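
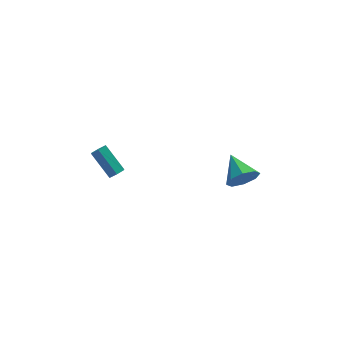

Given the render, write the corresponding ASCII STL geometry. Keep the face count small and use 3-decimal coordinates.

solid 
facet normal 0.456 -0.595 -0.662
outer loop
vertex -2.795 -2.831 -0.582
vertex -3.219 -2.73 -0.965
vertex -2.751 -2.387 -0.951
endloop
endfacet
facet normal 0.887 0.240 0.395
outer loop
vertex -2.795 -2.831 -0.582
vertex -2.751 -2.387 -0.951
vertex -3.698 -1.652 0.728
endloop
endfacet
facet normal 0.887 0.241 0.395
outer loop
vertex -3.698 -1.652 0.728
vertex -2.751 -2.387 -0.951
vertex -3.654 -1.208 0.358
endloop
endfacet
facet normal -0.455 0.596 0.661
outer loop
vertex -3.698 -1.652 0.728
vertex -3.654 -1.208 0.358
vertex -4.121 -1.55 0.345
endloop
endfacet
facet normal 0.456 -0.596 -0.661
outer loop
vertex -2.751 -2.387 -0.951
vertex -3.219 -2.73 -0.965
vertex -3.174 -2.285 -1.335
endloop
endfacet
facet normal 0.510 0.784 -0.354
outer loop
vertex -2.751 -2.387 -0.951
vertex -3.174 -2.285 -1.335
vertex -3.654 -1.208 0.358
endloop
endfacet
facet normal 0.510 0.784 -0.354
outer loop
vertex -3.654 -1.208 0.358
vertex -3.174 -2.285 -1.335
vertex -4.077 -1.106 -0.025
endloop
endfacet
facet normal -0.455 0.596 0.661
outer loop
vertex -3.654 -1.208 0.358
vertex -4.077 -1.106 -0.025
vertex -4.121 -1.55 0.345
endloop
endfacet
facet normal 0.455 -0.596 -0.661
outer loop
vertex -3.174 -2.285 -1.335
vertex -3.219 -2.73 -0.965
vertex -3.642 -2.628 -1.348
endloop
endfacet
facet normal -0.378 0.544 -0.750
outer loop
vertex -3.174 -2.285 -1.335
vertex -3.642 -2.628 -1.348
vertex -4.077 -1.106 -0.025
endloop
endfacet
facet normal -0.378 0.544 -0.750
outer loop
vertex -4.077 -1.106 -0.025
vertex -3.642 -2.628 -1.348
vertex -4.545 -1.449 -0.038
endloop
endfacet
facet normal -0.455 0.596 0.661
outer loop
vertex -4.077 -1.106 -0.025
vertex -4.545 -1.449 -0.038
vertex -4.121 -1.55 0.345
endloop
endfacet
facet normal 0.455 -0.596 -0.661
outer loop
vertex -3.642 -2.628 -1.348
vertex -3.219 -2.73 -0.965
vertex -3.686 -3.072 -0.978
endloop
endfacet
facet normal -0.887 -0.241 -0.394
outer loop
vertex -3.642 -2.628 -1.348
vertex -3.686 -3.072 -0.978
vertex -4.545 -1.449 -0.038
endloop
endfacet
facet normal -0.887 -0.240 -0.395
outer loop
vertex -4.545 -1.449 -0.038
vertex -3.686 -3.072 -0.978
vertex -4.589 -1.893 0.331
endloop
endfacet
facet normal -0.456 0.595 0.662
outer loop
vertex -4.545 -1.449 -0.038
vertex -4.589 -1.893 0.331
vertex -4.121 -1.55 0.345
endloop
endfacet
facet normal 0.455 -0.596 -0.661
outer loop
vertex -3.686 -3.072 -0.978
vertex -3.219 -2.73 -0.965
vertex -3.263 -3.174 -0.595
endloop
endfacet
facet normal -0.510 -0.784 0.354
outer loop
vertex -3.686 -3.072 -0.978
vertex -3.263 -3.174 -0.595
vertex -4.589 -1.893 0.331
endloop
endfacet
facet normal -0.510 -0.784 0.354
outer loop
vertex -4.589 -1.893 0.331
vertex -3.263 -3.174 -0.595
vertex -4.166 -1.995 0.715
endloop
endfacet
facet normal -0.456 0.596 0.661
outer loop
vertex -4.589 -1.893 0.331
vertex -4.166 -1.995 0.715
vertex -4.121 -1.55 0.345
endloop
endfacet
facet normal 0.455 -0.596 -0.661
outer loop
vertex -3.263 -3.174 -0.595
vertex -3.219 -2.73 -0.965
vertex -2.795 -2.831 -0.582
endloop
endfacet
facet normal 0.378 -0.544 0.750
outer loop
vertex -3.263 -3.174 -0.595
vertex -2.795 -2.831 -0.582
vertex -4.166 -1.995 0.715
endloop
endfacet
facet normal 0.378 -0.544 0.750
outer loop
vertex -4.166 -1.995 0.715
vertex -2.795 -2.831 -0.582
vertex -3.698 -1.652 0.728
endloop
endfacet
facet normal -0.455 0.596 0.661
outer loop
vertex -4.166 -1.995 0.715
vertex -3.698 -1.652 0.728
vertex -4.121 -1.55 0.345
endloop
endfacet
facet normal 0.229 -0.893 -0.387
outer loop
vertex 4.819 -3.356 -1.368
vertex 4.183 -3.151 -2.217
vertex 5.224 -2.985 -1.985
endloop
endfacet
facet normal 0.644 0.390 0.658
outer loop
vertex 4.819 -3.356 -1.368
vertex 5.224 -2.985 -1.985
vertex 3.737 -1.409 -1.463
endloop
endfacet
facet normal 0.229 -0.894 -0.386
outer loop
vertex 5.224 -2.985 -1.985
vertex 4.183 -3.151 -2.217
vertex 5.02 -2.712 -2.738
endloop
endfacet
facet normal 0.734 0.677 0.047
outer loop
vertex 5.224 -2.985 -1.985
vertex 5.02 -2.712 -2.738
vertex 3.737 -1.409 -1.463
endloop
endfacet
facet normal 0.228 -0.894 -0.386
outer loop
vertex 5.02 -2.712 -2.738
vertex 4.183 -3.151 -2.217
vertex 4.325 -2.696 -3.186
endloop
endfacet
facet normal 0.333 0.806 -0.488
outer loop
vertex 5.02 -2.712 -2.738
vertex 4.325 -2.696 -3.186
vertex 3.737 -1.409 -1.463
endloop
endfacet
facet normal 0.228 -0.894 -0.386
outer loop
vertex 4.325 -2.696 -3.186
vertex 4.183 -3.151 -2.217
vertex 3.547 -2.947 -3.065
endloop
endfacet
facet normal -0.325 0.701 -0.635
outer loop
vertex 4.325 -2.696 -3.186
vertex 3.547 -2.947 -3.065
vertex 3.737 -1.409 -1.463
endloop
endfacet
facet normal 0.229 -0.893 -0.387
outer loop
vertex 3.547 -2.947 -3.065
vertex 4.183 -3.151 -2.217
vertex 3.141 -3.318 -2.448
endloop
endfacet
facet normal -0.852 0.424 -0.306
outer loop
vertex 3.547 -2.947 -3.065
vertex 3.141 -3.318 -2.448
vertex 3.737 -1.409 -1.463
endloop
endfacet
facet normal 0.229 -0.894 -0.386
outer loop
vertex 3.141 -3.318 -2.448
vertex 4.183 -3.151 -2.217
vertex 3.345 -3.591 -1.695
endloop
endfacet
facet normal -0.942 0.137 0.305
outer loop
vertex 3.141 -3.318 -2.448
vertex 3.345 -3.591 -1.695
vertex 3.737 -1.409 -1.463
endloop
endfacet
facet normal 0.228 -0.893 -0.387
outer loop
vertex 3.345 -3.591 -1.695
vertex 4.183 -3.151 -2.217
vertex 4.04 -3.607 -1.248
endloop
endfacet
facet normal -0.541 0.008 0.841
outer loop
vertex 3.345 -3.591 -1.695
vertex 4.04 -3.607 -1.248
vertex 3.737 -1.409 -1.463
endloop
endfacet
facet normal 0.228 -0.893 -0.387
outer loop
vertex 4.04 -3.607 -1.248
vertex 4.183 -3.151 -2.217
vertex 4.819 -3.356 -1.368
endloop
endfacet
facet normal 0.116 0.112 0.987
outer loop
vertex 4.04 -3.607 -1.248
vertex 4.819 -3.356 -1.368
vertex 3.737 -1.409 -1.463
endloop
endfacet

endsolid


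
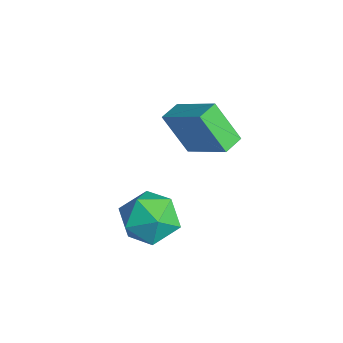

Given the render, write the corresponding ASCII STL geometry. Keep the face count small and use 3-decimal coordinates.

solid 
facet normal -0.741 -0.424 -0.520
outer loop
vertex -2.89 1.022 -0.109
vertex -3.367 1.703 0.015
vertex -2.252 1.742 -1.606
endloop
endfacet
facet normal 0.566 -0.811 -0.148
outer loop
vertex -0.753 2.597 -0.555
vertex -2.89 1.022 -0.109
vertex -2.252 1.742 -1.606
endloop
endfacet
facet normal -0.741 -0.424 -0.520
outer loop
vertex -2.252 1.742 -1.606
vertex -3.367 1.703 0.015
vertex -2.728 2.422 -1.482
endloop
endfacet
facet normal 0.359 0.405 -0.841
outer loop
vertex -2.728 2.422 -1.482
vertex -0.753 2.597 -0.555
vertex -2.252 1.742 -1.606
endloop
endfacet
facet normal -0.359 -0.405 0.841
outer loop
vertex -2.89 1.022 -0.109
vertex -1.868 2.558 1.066
vertex -3.367 1.703 0.015
endloop
endfacet
facet normal 0.567 -0.811 -0.147
outer loop
vertex -1.392 1.878 0.942
vertex -2.89 1.022 -0.109
vertex -0.753 2.597 -0.555
endloop
endfacet
facet normal -0.359 -0.405 0.841
outer loop
vertex -1.392 1.878 0.942
vertex -1.868 2.558 1.066
vertex -2.89 1.022 -0.109
endloop
endfacet
facet normal -0.566 0.811 0.148
outer loop
vertex -3.367 1.703 0.015
vertex -1.868 2.558 1.066
vertex -2.728 2.422 -1.482
endloop
endfacet
facet normal 0.359 0.405 -0.841
outer loop
vertex -1.23 3.278 -0.431
vertex -0.753 2.597 -0.555
vertex -2.728 2.422 -1.482
endloop
endfacet
facet normal -0.567 0.810 0.148
outer loop
vertex -2.728 2.422 -1.482
vertex -1.868 2.558 1.066
vertex -1.23 3.278 -0.431
endloop
endfacet
facet normal 0.741 0.424 0.520
outer loop
vertex -1.23 3.278 -0.431
vertex -1.392 1.878 0.942
vertex -0.753 2.597 -0.555
endloop
endfacet
facet normal 0.741 0.424 0.520
outer loop
vertex -1.868 2.558 1.066
vertex -1.392 1.878 0.942
vertex -1.23 3.278 -0.431
endloop
endfacet
facet normal -0.393 0.199 0.898
outer loop
vertex -0.854 0.729 -2.678
vertex -1.842 0.167 -2.986
vertex -0.964 -0.425 -2.47
endloop
endfacet
facet normal 0.316 0.139 0.938
outer loop
vertex -0.854 0.729 -2.678
vertex -0.964 -0.425 -2.47
vertex 0.054 0.006 -2.877
endloop
endfacet
facet normal 0.604 0.622 0.499
outer loop
vertex -0.854 0.729 -2.678
vertex 0.054 0.006 -2.877
vertex -0.195 0.864 -3.645
endloop
endfacet
facet normal 0.072 0.980 0.186
outer loop
vertex -0.854 0.729 -2.678
vertex -0.195 0.864 -3.645
vertex -1.367 0.963 -3.712
endloop
endfacet
facet normal -0.544 0.719 0.433
outer loop
vertex -0.854 0.729 -2.678
vertex -1.367 0.963 -3.712
vertex -1.842 0.167 -2.986
endloop
endfacet
facet normal 0.497 -0.510 0.702
outer loop
vertex 0.054 0.006 -2.877
vertex -0.964 -0.425 -2.47
vertex -0.373 -1.003 -3.308
endloop
endfacet
facet normal -0.652 -0.412 0.637
outer loop
vertex -0.964 -0.425 -2.47
vertex -1.842 0.167 -2.986
vertex -1.545 -0.904 -3.375
endloop
endfacet
facet normal -0.896 0.429 -0.116
outer loop
vertex -1.842 0.167 -2.986
vertex -1.367 0.963 -3.712
vertex -1.794 -0.046 -4.143
endloop
endfacet
facet normal 0.101 0.851 -0.515
outer loop
vertex -1.367 0.963 -3.712
vertex -0.195 0.864 -3.645
vertex -0.776 0.385 -4.55
endloop
endfacet
facet normal 0.963 0.271 -0.010
outer loop
vertex -0.195 0.864 -3.645
vertex 0.054 0.006 -2.877
vertex 0.102 -0.207 -4.034
endloop
endfacet
facet normal -0.072 -0.980 -0.186
outer loop
vertex -0.886 -0.769 -4.342
vertex -0.373 -1.003 -3.308
vertex -1.545 -0.904 -3.375
endloop
endfacet
facet normal -0.604 -0.622 -0.499
outer loop
vertex -0.886 -0.769 -4.342
vertex -1.545 -0.904 -3.375
vertex -1.794 -0.046 -4.143
endloop
endfacet
facet normal -0.316 -0.139 -0.938
outer loop
vertex -0.886 -0.769 -4.342
vertex -1.794 -0.046 -4.143
vertex -0.776 0.385 -4.55
endloop
endfacet
facet normal 0.393 -0.199 -0.898
outer loop
vertex -0.886 -0.769 -4.342
vertex -0.776 0.385 -4.55
vertex 0.102 -0.207 -4.034
endloop
endfacet
facet normal 0.544 -0.719 -0.433
outer loop
vertex -0.886 -0.769 -4.342
vertex 0.102 -0.207 -4.034
vertex -0.373 -1.003 -3.308
endloop
endfacet
facet normal -0.101 -0.851 0.515
outer loop
vertex -1.545 -0.904 -3.375
vertex -0.373 -1.003 -3.308
vertex -0.964 -0.425 -2.47
endloop
endfacet
facet normal -0.963 -0.271 0.010
outer loop
vertex -1.794 -0.046 -4.143
vertex -1.545 -0.904 -3.375
vertex -1.842 0.167 -2.986
endloop
endfacet
facet normal -0.497 0.510 -0.702
outer loop
vertex -0.776 0.385 -4.55
vertex -1.794 -0.046 -4.143
vertex -1.367 0.963 -3.712
endloop
endfacet
facet normal 0.652 0.412 -0.637
outer loop
vertex 0.102 -0.207 -4.034
vertex -0.776 0.385 -4.55
vertex -0.195 0.864 -3.645
endloop
endfacet
facet normal 0.896 -0.429 0.116
outer loop
vertex -0.373 -1.003 -3.308
vertex 0.102 -0.207 -4.034
vertex 0.054 0.006 -2.877
endloop
endfacet

endsolid


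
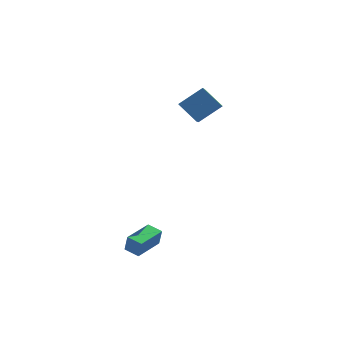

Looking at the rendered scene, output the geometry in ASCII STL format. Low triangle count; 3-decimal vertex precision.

solid 
facet normal -0.911 0.364 0.193
outer loop
vertex -3.374 -3.982 -2.39
vertex -2.72 -2.359 -2.367
vertex -3.55 -3.897 -3.38
endloop
endfacet
facet normal -0.374 -0.927 -0.013
outer loop
vertex -2.74 -4.221 -3.553
vertex -3.374 -3.982 -2.39
vertex -3.55 -3.897 -3.38
endloop
endfacet
facet normal -0.911 0.364 0.194
outer loop
vertex -3.55 -3.897 -3.38
vertex -2.72 -2.359 -2.367
vertex -2.897 -2.274 -3.358
endloop
endfacet
facet normal -0.176 0.084 -0.981
outer loop
vertex -2.897 -2.274 -3.358
vertex -2.74 -4.221 -3.553
vertex -3.55 -3.897 -3.38
endloop
endfacet
facet normal 0.176 -0.085 0.981
outer loop
vertex -3.374 -3.982 -2.39
vertex -1.91 -2.683 -2.54
vertex -2.72 -2.359 -2.367
endloop
endfacet
facet normal -0.373 -0.928 -0.013
outer loop
vertex -2.563 -4.306 -2.562
vertex -3.374 -3.982 -2.39
vertex -2.74 -4.221 -3.553
endloop
endfacet
facet normal 0.175 -0.084 0.981
outer loop
vertex -2.563 -4.306 -2.562
vertex -1.91 -2.683 -2.54
vertex -3.374 -3.982 -2.39
endloop
endfacet
facet normal 0.374 0.927 0.013
outer loop
vertex -2.72 -2.359 -2.367
vertex -1.91 -2.683 -2.54
vertex -2.897 -2.274 -3.358
endloop
endfacet
facet normal -0.174 0.084 -0.981
outer loop
vertex -2.086 -2.598 -3.53
vertex -2.74 -4.221 -3.553
vertex -2.897 -2.274 -3.358
endloop
endfacet
facet normal 0.373 0.928 0.013
outer loop
vertex -2.897 -2.274 -3.358
vertex -1.91 -2.683 -2.54
vertex -2.086 -2.598 -3.53
endloop
endfacet
facet normal 0.911 -0.364 -0.194
outer loop
vertex -2.086 -2.598 -3.53
vertex -2.563 -4.306 -2.562
vertex -2.74 -4.221 -3.553
endloop
endfacet
facet normal 0.911 -0.364 -0.193
outer loop
vertex -1.91 -2.683 -2.54
vertex -2.563 -4.306 -2.562
vertex -2.086 -2.598 -3.53
endloop
endfacet
facet normal -0.679 -0.445 -0.585
outer loop
vertex -2.278 2.246 4.129
vertex -2.429 3.328 3.481
vertex -1.198 1.834 3.189
endloop
endfacet
facet normal 0.119 -0.852 0.510
outer loop
vertex -0.071 2.572 4.159
vertex -2.278 2.246 4.129
vertex -1.198 1.834 3.189
endloop
endfacet
facet normal -0.679 -0.445 -0.584
outer loop
vertex -1.198 1.834 3.189
vertex -2.429 3.328 3.481
vertex -1.349 2.915 2.541
endloop
endfacet
facet normal 0.725 -0.277 -0.631
outer loop
vertex -1.349 2.915 2.541
vertex -0.071 2.572 4.159
vertex -1.198 1.834 3.189
endloop
endfacet
facet normal -0.725 0.277 0.631
outer loop
vertex -2.278 2.246 4.129
vertex -1.302 4.066 4.451
vertex -2.429 3.328 3.481
endloop
endfacet
facet normal 0.119 -0.852 0.511
outer loop
vertex -1.151 2.985 5.099
vertex -2.278 2.246 4.129
vertex -0.071 2.572 4.159
endloop
endfacet
facet normal -0.725 0.277 0.631
outer loop
vertex -1.151 2.985 5.099
vertex -1.302 4.066 4.451
vertex -2.278 2.246 4.129
endloop
endfacet
facet normal -0.118 0.852 -0.510
outer loop
vertex -2.429 3.328 3.481
vertex -1.302 4.066 4.451
vertex -1.349 2.915 2.541
endloop
endfacet
facet normal 0.725 -0.277 -0.631
outer loop
vertex -0.222 3.654 3.511
vertex -0.071 2.572 4.159
vertex -1.349 2.915 2.541
endloop
endfacet
facet normal -0.119 0.852 -0.510
outer loop
vertex -1.349 2.915 2.541
vertex -1.302 4.066 4.451
vertex -0.222 3.654 3.511
endloop
endfacet
facet normal 0.679 0.445 0.584
outer loop
vertex -0.222 3.654 3.511
vertex -1.151 2.985 5.099
vertex -0.071 2.572 4.159
endloop
endfacet
facet normal 0.678 0.445 0.584
outer loop
vertex -1.302 4.066 4.451
vertex -1.151 2.985 5.099
vertex -0.222 3.654 3.511
endloop
endfacet

endsolid


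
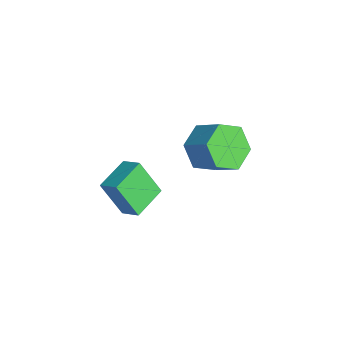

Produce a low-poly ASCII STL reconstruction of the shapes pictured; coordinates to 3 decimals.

solid 
facet normal -0.646 -0.483 -0.591
outer loop
vertex 0.748 3.229 -5.128
vertex 0.131 2.994 -4.261
vertex -0.044 3.913 -4.821
endloop
endfacet
facet normal 0.234 0.611 -0.756
outer loop
vertex 0.748 3.229 -5.128
vertex -0.044 3.913 -4.821
vertex 1.646 3.901 -4.307
endloop
endfacet
facet normal 0.234 0.612 -0.756
outer loop
vertex 1.646 3.901 -4.307
vertex -0.044 3.913 -4.821
vertex 0.855 4.584 -3.999
endloop
endfacet
facet normal 0.647 0.483 0.590
outer loop
vertex 1.646 3.901 -4.307
vertex 0.855 4.584 -3.999
vertex 1.029 3.666 -3.439
endloop
endfacet
facet normal -0.647 -0.483 -0.590
outer loop
vertex -0.044 3.913 -4.821
vertex 0.131 2.994 -4.261
vertex -0.661 3.678 -3.953
endloop
endfacet
facet normal -0.511 0.849 -0.134
outer loop
vertex -0.044 3.913 -4.821
vertex -0.661 3.678 -3.953
vertex 0.855 4.584 -3.999
endloop
endfacet
facet normal -0.511 0.849 -0.134
outer loop
vertex 0.855 4.584 -3.999
vertex -0.661 3.678 -3.953
vertex 0.238 4.349 -3.132
endloop
endfacet
facet normal 0.646 0.483 0.591
outer loop
vertex 0.855 4.584 -3.999
vertex 0.238 4.349 -3.132
vertex 1.029 3.666 -3.439
endloop
endfacet
facet normal -0.647 -0.483 -0.590
outer loop
vertex -0.661 3.678 -3.953
vertex 0.131 2.994 -4.261
vertex -0.486 2.759 -3.393
endloop
endfacet
facet normal -0.746 0.237 0.623
outer loop
vertex -0.661 3.678 -3.953
vertex -0.486 2.759 -3.393
vertex 0.238 4.349 -3.132
endloop
endfacet
facet normal -0.746 0.238 0.622
outer loop
vertex 0.238 4.349 -3.132
vertex -0.486 2.759 -3.393
vertex 0.412 3.431 -2.572
endloop
endfacet
facet normal 0.646 0.483 0.591
outer loop
vertex 0.238 4.349 -3.132
vertex 0.412 3.431 -2.572
vertex 1.029 3.666 -3.439
endloop
endfacet
facet normal -0.647 -0.483 -0.590
outer loop
vertex -0.486 2.759 -3.393
vertex 0.131 2.994 -4.261
vertex 0.305 2.076 -3.701
endloop
endfacet
facet normal -0.234 -0.611 0.756
outer loop
vertex -0.486 2.759 -3.393
vertex 0.305 2.076 -3.701
vertex 0.412 3.431 -2.572
endloop
endfacet
facet normal -0.235 -0.611 0.756
outer loop
vertex 0.412 3.431 -2.572
vertex 0.305 2.076 -3.701
vertex 1.204 2.747 -2.879
endloop
endfacet
facet normal 0.646 0.483 0.591
outer loop
vertex 0.412 3.431 -2.572
vertex 1.204 2.747 -2.879
vertex 1.029 3.666 -3.439
endloop
endfacet
facet normal -0.646 -0.483 -0.591
outer loop
vertex 0.305 2.076 -3.701
vertex 0.131 2.994 -4.261
vertex 0.922 2.311 -4.568
endloop
endfacet
facet normal 0.511 -0.849 0.134
outer loop
vertex 0.305 2.076 -3.701
vertex 0.922 2.311 -4.568
vertex 1.204 2.747 -2.879
endloop
endfacet
facet normal 0.511 -0.849 0.134
outer loop
vertex 1.204 2.747 -2.879
vertex 0.922 2.311 -4.568
vertex 1.821 2.982 -3.747
endloop
endfacet
facet normal 0.647 0.483 0.590
outer loop
vertex 1.204 2.747 -2.879
vertex 1.821 2.982 -3.747
vertex 1.029 3.666 -3.439
endloop
endfacet
facet normal -0.646 -0.483 -0.591
outer loop
vertex 0.922 2.311 -4.568
vertex 0.131 2.994 -4.261
vertex 0.748 3.229 -5.128
endloop
endfacet
facet normal 0.746 -0.238 -0.622
outer loop
vertex 0.922 2.311 -4.568
vertex 0.748 3.229 -5.128
vertex 1.821 2.982 -3.747
endloop
endfacet
facet normal 0.746 -0.237 -0.622
outer loop
vertex 1.821 2.982 -3.747
vertex 0.748 3.229 -5.128
vertex 1.646 3.901 -4.307
endloop
endfacet
facet normal 0.647 0.483 0.590
outer loop
vertex 1.821 2.982 -3.747
vertex 1.646 3.901 -4.307
vertex 1.029 3.666 -3.439
endloop
endfacet
facet normal -0.699 -0.534 -0.477
outer loop
vertex 3.062 -1.676 -2.453
vertex 2.092 -0.609 -2.226
vertex 3.506 -0.966 -3.898
endloop
endfacet
facet normal 0.664 -0.731 -0.155
outer loop
vertex 4.128 -0.491 -3.474
vertex 3.062 -1.676 -2.453
vertex 3.506 -0.966 -3.898
endloop
endfacet
facet normal -0.699 -0.533 -0.477
outer loop
vertex 3.506 -0.966 -3.898
vertex 2.092 -0.609 -2.226
vertex 2.536 0.102 -3.671
endloop
endfacet
facet normal 0.265 0.425 -0.865
outer loop
vertex 2.536 0.102 -3.671
vertex 4.128 -0.491 -3.474
vertex 3.506 -0.966 -3.898
endloop
endfacet
facet normal -0.265 -0.425 0.865
outer loop
vertex 3.062 -1.676 -2.453
vertex 2.714 -0.134 -1.802
vertex 2.092 -0.609 -2.226
endloop
endfacet
facet normal 0.664 -0.731 -0.156
outer loop
vertex 3.684 -1.202 -2.029
vertex 3.062 -1.676 -2.453
vertex 4.128 -0.491 -3.474
endloop
endfacet
facet normal -0.266 -0.425 0.865
outer loop
vertex 3.684 -1.202 -2.029
vertex 2.714 -0.134 -1.802
vertex 3.062 -1.676 -2.453
endloop
endfacet
facet normal -0.664 0.731 0.156
outer loop
vertex 2.092 -0.609 -2.226
vertex 2.714 -0.134 -1.802
vertex 2.536 0.102 -3.671
endloop
endfacet
facet normal 0.266 0.425 -0.865
outer loop
vertex 3.158 0.576 -3.247
vertex 4.128 -0.491 -3.474
vertex 2.536 0.102 -3.671
endloop
endfacet
facet normal -0.664 0.732 0.156
outer loop
vertex 2.536 0.102 -3.671
vertex 2.714 -0.134 -1.802
vertex 3.158 0.576 -3.247
endloop
endfacet
facet normal 0.698 0.533 0.477
outer loop
vertex 3.158 0.576 -3.247
vertex 3.684 -1.202 -2.029
vertex 4.128 -0.491 -3.474
endloop
endfacet
facet normal 0.699 0.533 0.477
outer loop
vertex 2.714 -0.134 -1.802
vertex 3.684 -1.202 -2.029
vertex 3.158 0.576 -3.247
endloop
endfacet

endsolid


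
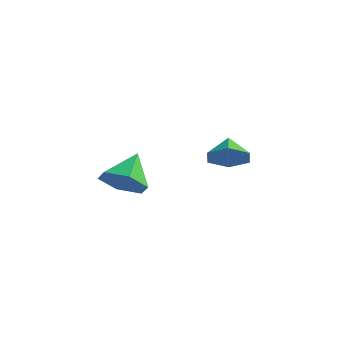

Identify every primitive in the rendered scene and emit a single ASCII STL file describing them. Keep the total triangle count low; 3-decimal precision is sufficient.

solid 
facet normal 0.124 -0.773 -0.622
outer loop
vertex 0.518 -4.125 -2.094
vertex -0.555 -4.317 -2.069
vertex -0.139 -3.646 -2.82
endloop
endfacet
facet normal 0.629 0.775 -0.058
outer loop
vertex 0.518 -4.125 -2.094
vertex -0.139 -3.646 -2.82
vertex -0.765 -3.003 -1.011
endloop
endfacet
facet normal 0.124 -0.773 -0.622
outer loop
vertex -0.139 -3.646 -2.82
vertex -0.555 -4.317 -2.069
vertex -1.211 -3.838 -2.795
endloop
endfacet
facet normal -0.172 0.908 -0.382
outer loop
vertex -0.139 -3.646 -2.82
vertex -1.211 -3.838 -2.795
vertex -0.765 -3.003 -1.011
endloop
endfacet
facet normal 0.124 -0.773 -0.622
outer loop
vertex -1.211 -3.838 -2.795
vertex -0.555 -4.317 -2.069
vertex -1.628 -4.509 -2.044
endloop
endfacet
facet normal -0.860 0.509 -0.023
outer loop
vertex -1.211 -3.838 -2.795
vertex -1.628 -4.509 -2.044
vertex -0.765 -3.003 -1.011
endloop
endfacet
facet normal 0.124 -0.773 -0.622
outer loop
vertex -1.628 -4.509 -2.044
vertex -0.555 -4.317 -2.069
vertex -0.971 -4.988 -1.318
endloop
endfacet
facet normal -0.749 -0.025 0.662
outer loop
vertex -1.628 -4.509 -2.044
vertex -0.971 -4.988 -1.318
vertex -0.765 -3.003 -1.011
endloop
endfacet
facet normal 0.124 -0.773 -0.622
outer loop
vertex -0.971 -4.988 -1.318
vertex -0.555 -4.317 -2.069
vertex 0.102 -4.796 -1.343
endloop
endfacet
facet normal 0.051 -0.158 0.986
outer loop
vertex -0.971 -4.988 -1.318
vertex 0.102 -4.796 -1.343
vertex -0.765 -3.003 -1.011
endloop
endfacet
facet normal 0.124 -0.773 -0.622
outer loop
vertex 0.102 -4.796 -1.343
vertex -0.555 -4.317 -2.069
vertex 0.518 -4.125 -2.094
endloop
endfacet
facet normal 0.741 0.242 0.627
outer loop
vertex 0.102 -4.796 -1.343
vertex 0.518 -4.125 -2.094
vertex -0.765 -3.003 -1.011
endloop
endfacet
facet normal 0.441 -0.692 -0.572
outer loop
vertex 1.616 1.596 -2.713
vertex 1.027 0.892 -2.316
vertex 0.735 1.384 -3.136
endloop
endfacet
facet normal -0.118 0.964 -0.238
outer loop
vertex 1.616 1.596 -2.713
vertex 0.735 1.384 -3.136
vertex 0.493 1.728 -1.624
endloop
endfacet
facet normal 0.442 -0.691 -0.572
outer loop
vertex 0.735 1.384 -3.136
vertex 1.027 0.892 -2.316
vertex 0.147 0.679 -2.739
endloop
endfacet
facet normal -0.808 0.533 -0.251
outer loop
vertex 0.735 1.384 -3.136
vertex 0.147 0.679 -2.739
vertex 0.493 1.728 -1.624
endloop
endfacet
facet normal 0.442 -0.691 -0.572
outer loop
vertex 0.147 0.679 -2.739
vertex 1.027 0.892 -2.316
vertex 0.439 0.187 -1.919
endloop
endfacet
facet normal -0.947 -0.028 0.320
outer loop
vertex 0.147 0.679 -2.739
vertex 0.439 0.187 -1.919
vertex 0.493 1.728 -1.624
endloop
endfacet
facet normal 0.442 -0.691 -0.572
outer loop
vertex 0.439 0.187 -1.919
vertex 1.027 0.892 -2.316
vertex 1.32 0.4 -1.496
endloop
endfacet
facet normal -0.396 -0.159 0.904
outer loop
vertex 0.439 0.187 -1.919
vertex 1.32 0.4 -1.496
vertex 0.493 1.728 -1.624
endloop
endfacet
facet normal 0.441 -0.691 -0.572
outer loop
vertex 1.32 0.4 -1.496
vertex 1.027 0.892 -2.316
vertex 1.908 1.104 -1.893
endloop
endfacet
facet normal 0.294 0.271 0.917
outer loop
vertex 1.32 0.4 -1.496
vertex 1.908 1.104 -1.893
vertex 0.493 1.728 -1.624
endloop
endfacet
facet normal 0.441 -0.692 -0.572
outer loop
vertex 1.908 1.104 -1.893
vertex 1.027 0.892 -2.316
vertex 1.616 1.596 -2.713
endloop
endfacet
facet normal 0.433 0.833 0.345
outer loop
vertex 1.908 1.104 -1.893
vertex 1.616 1.596 -2.713
vertex 0.493 1.728 -1.624
endloop
endfacet

endsolid


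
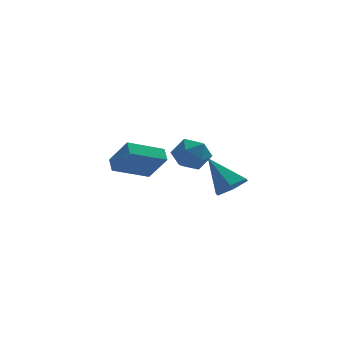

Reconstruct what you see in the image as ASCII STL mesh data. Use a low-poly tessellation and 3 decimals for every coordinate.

solid 
facet normal -0.460 0.425 -0.780
outer loop
vertex -4.019 2.269 2.744
vertex -2.092 2.929 1.968
vertex -3.943 1.501 2.281
endloop
endfacet
facet normal -0.884 -0.302 0.356
outer loop
vertex -3.088 0.711 3.732
vertex -4.019 2.269 2.744
vertex -3.943 1.501 2.281
endloop
endfacet
facet normal -0.459 0.424 -0.780
outer loop
vertex -3.943 1.501 2.281
vertex -2.092 2.929 1.968
vertex -2.015 2.161 1.505
endloop
endfacet
facet normal 0.085 -0.853 -0.515
outer loop
vertex -2.015 2.161 1.505
vertex -3.088 0.711 3.732
vertex -3.943 1.501 2.281
endloop
endfacet
facet normal -0.085 0.853 0.515
outer loop
vertex -4.019 2.269 2.744
vertex -1.237 2.139 3.419
vertex -2.092 2.929 1.968
endloop
endfacet
facet normal -0.884 -0.303 0.355
outer loop
vertex -3.165 1.479 4.195
vertex -4.019 2.269 2.744
vertex -3.088 0.711 3.732
endloop
endfacet
facet normal -0.085 0.853 0.515
outer loop
vertex -3.165 1.479 4.195
vertex -1.237 2.139 3.419
vertex -4.019 2.269 2.744
endloop
endfacet
facet normal 0.884 0.303 -0.356
outer loop
vertex -2.092 2.929 1.968
vertex -1.237 2.139 3.419
vertex -2.015 2.161 1.505
endloop
endfacet
facet normal 0.085 -0.853 -0.515
outer loop
vertex -1.161 1.371 2.956
vertex -3.088 0.711 3.732
vertex -2.015 2.161 1.505
endloop
endfacet
facet normal 0.884 0.302 -0.356
outer loop
vertex -2.015 2.161 1.505
vertex -1.237 2.139 3.419
vertex -1.161 1.371 2.956
endloop
endfacet
facet normal 0.460 -0.424 0.780
outer loop
vertex -1.161 1.371 2.956
vertex -3.165 1.479 4.195
vertex -3.088 0.711 3.732
endloop
endfacet
facet normal 0.459 -0.425 0.780
outer loop
vertex -1.237 2.139 3.419
vertex -3.165 1.479 4.195
vertex -1.161 1.371 2.956
endloop
endfacet
facet normal 0.476 -0.505 -0.720
outer loop
vertex 2.137 -3.415 3.364
vertex 1.505 -3.055 2.693
vertex 2.339 -2.564 2.9
endloop
endfacet
facet normal 0.619 0.258 0.742
outer loop
vertex 2.137 -3.415 3.364
vertex 2.339 -2.564 2.9
vertex 0.475 -1.965 4.247
endloop
endfacet
facet normal 0.476 -0.505 -0.720
outer loop
vertex 2.339 -2.564 2.9
vertex 1.505 -3.055 2.693
vertex 1.706 -2.204 2.229
endloop
endfacet
facet normal 0.385 0.914 0.127
outer loop
vertex 2.339 -2.564 2.9
vertex 1.706 -2.204 2.229
vertex 0.475 -1.965 4.247
endloop
endfacet
facet normal 0.477 -0.505 -0.720
outer loop
vertex 1.706 -2.204 2.229
vertex 1.505 -3.055 2.693
vertex 0.872 -2.696 2.022
endloop
endfacet
facet normal -0.410 0.842 -0.350
outer loop
vertex 1.706 -2.204 2.229
vertex 0.872 -2.696 2.022
vertex 0.475 -1.965 4.247
endloop
endfacet
facet normal 0.477 -0.505 -0.720
outer loop
vertex 0.872 -2.696 2.022
vertex 1.505 -3.055 2.693
vertex 0.67 -3.547 2.485
endloop
endfacet
facet normal -0.971 0.116 -0.211
outer loop
vertex 0.872 -2.696 2.022
vertex 0.67 -3.547 2.485
vertex 0.475 -1.965 4.247
endloop
endfacet
facet normal 0.477 -0.505 -0.720
outer loop
vertex 0.67 -3.547 2.485
vertex 1.505 -3.055 2.693
vertex 1.303 -3.907 3.157
endloop
endfacet
facet normal -0.737 -0.541 0.404
outer loop
vertex 0.67 -3.547 2.485
vertex 1.303 -3.907 3.157
vertex 0.475 -1.965 4.247
endloop
endfacet
facet normal 0.477 -0.505 -0.720
outer loop
vertex 1.303 -3.907 3.157
vertex 1.505 -3.055 2.693
vertex 2.137 -3.415 3.364
endloop
endfacet
facet normal 0.058 -0.470 0.881
outer loop
vertex 1.303 -3.907 3.157
vertex 2.137 -3.415 3.364
vertex 0.475 -1.965 4.247
endloop
endfacet
facet normal -0.704 -0.203 0.681
outer loop
vertex -0.788 3.436 2.69
vertex -0.116 2.625 3.143
vertex -0.054 3.703 3.528
endloop
endfacet
facet normal -0.729 0.484 0.484
outer loop
vertex -0.788 3.436 2.69
vertex -0.054 3.703 3.528
vertex -0.182 4.407 2.632
endloop
endfacet
facet normal -0.833 0.507 -0.220
outer loop
vertex -0.788 3.436 2.69
vertex -0.182 4.407 2.632
vertex -0.325 3.764 1.694
endloop
endfacet
facet normal -0.873 -0.164 -0.460
outer loop
vertex -0.788 3.436 2.69
vertex -0.325 3.764 1.694
vertex -0.284 2.663 2.01
endloop
endfacet
facet normal -0.792 -0.602 0.097
outer loop
vertex -0.788 3.436 2.69
vertex -0.284 2.663 2.01
vertex -0.116 2.625 3.143
endloop
endfacet
facet normal -0.093 0.776 0.623
outer loop
vertex -0.182 4.407 2.632
vertex -0.054 3.703 3.528
vertex 0.864 4.197 3.05
endloop
endfacet
facet normal -0.052 -0.333 0.941
outer loop
vertex -0.054 3.703 3.528
vertex -0.116 2.625 3.143
vertex 0.905 3.096 3.366
endloop
endfacet
facet normal -0.195 -0.981 -0.004
outer loop
vertex -0.116 2.625 3.143
vertex -0.284 2.663 2.01
vertex 0.762 2.453 2.428
endloop
endfacet
facet normal -0.325 -0.272 -0.906
outer loop
vertex -0.284 2.663 2.01
vertex -0.325 3.764 1.694
vertex 0.634 3.157 1.532
endloop
endfacet
facet normal -0.262 0.814 -0.518
outer loop
vertex -0.325 3.764 1.694
vertex -0.182 4.407 2.632
vertex 0.696 4.235 1.917
endloop
endfacet
facet normal 0.873 0.164 0.460
outer loop
vertex 1.368 3.424 2.37
vertex 0.864 4.197 3.05
vertex 0.905 3.096 3.366
endloop
endfacet
facet normal 0.833 -0.507 0.220
outer loop
vertex 1.368 3.424 2.37
vertex 0.905 3.096 3.366
vertex 0.762 2.453 2.428
endloop
endfacet
facet normal 0.729 -0.484 -0.484
outer loop
vertex 1.368 3.424 2.37
vertex 0.762 2.453 2.428
vertex 0.634 3.157 1.532
endloop
endfacet
facet normal 0.704 0.203 -0.681
outer loop
vertex 1.368 3.424 2.37
vertex 0.634 3.157 1.532
vertex 0.696 4.235 1.917
endloop
endfacet
facet normal 0.792 0.602 -0.097
outer loop
vertex 1.368 3.424 2.37
vertex 0.696 4.235 1.917
vertex 0.864 4.197 3.05
endloop
endfacet
facet normal 0.325 0.272 0.906
outer loop
vertex 0.905 3.096 3.366
vertex 0.864 4.197 3.05
vertex -0.054 3.703 3.528
endloop
endfacet
facet normal 0.262 -0.814 0.518
outer loop
vertex 0.762 2.453 2.428
vertex 0.905 3.096 3.366
vertex -0.116 2.625 3.143
endloop
endfacet
facet normal 0.093 -0.776 -0.623
outer loop
vertex 0.634 3.157 1.532
vertex 0.762 2.453 2.428
vertex -0.284 2.663 2.01
endloop
endfacet
facet normal 0.052 0.333 -0.941
outer loop
vertex 0.696 4.235 1.917
vertex 0.634 3.157 1.532
vertex -0.325 3.764 1.694
endloop
endfacet
facet normal 0.195 0.981 0.004
outer loop
vertex 0.864 4.197 3.05
vertex 0.696 4.235 1.917
vertex -0.182 4.407 2.632
endloop
endfacet

endsolid


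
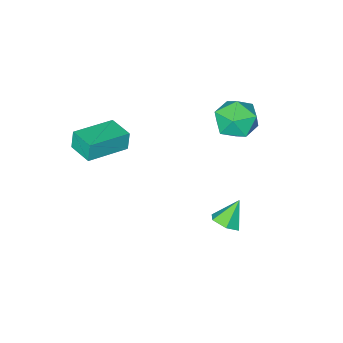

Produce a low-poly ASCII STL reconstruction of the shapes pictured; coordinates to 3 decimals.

solid 
facet normal 0.614 0.063 -0.787
outer loop
vertex 0.265 4.041 -3.378
vertex -0.06 3.586 -3.668
vertex -0.223 4.189 -3.747
endloop
endfacet
facet normal -0.132 0.848 0.514
outer loop
vertex 0.265 4.041 -3.378
vertex -0.223 4.189 -3.747
vertex -0.76 3.514 -2.772
endloop
endfacet
facet normal 0.615 0.063 -0.786
outer loop
vertex -0.223 4.189 -3.747
vertex -0.06 3.586 -3.668
vertex -0.548 3.735 -4.038
endloop
endfacet
facet normal -0.803 0.595 -0.031
outer loop
vertex -0.223 4.189 -3.747
vertex -0.548 3.735 -4.038
vertex -0.76 3.514 -2.772
endloop
endfacet
facet normal 0.615 0.063 -0.786
outer loop
vertex -0.548 3.735 -4.038
vertex -0.06 3.586 -3.668
vertex -0.385 3.131 -3.959
endloop
endfacet
facet normal -0.938 -0.280 -0.206
outer loop
vertex -0.548 3.735 -4.038
vertex -0.385 3.131 -3.959
vertex -0.76 3.514 -2.772
endloop
endfacet
facet normal 0.614 0.064 -0.787
outer loop
vertex -0.385 3.131 -3.959
vertex -0.06 3.586 -3.668
vertex 0.103 2.983 -3.59
endloop
endfacet
facet normal -0.399 -0.902 0.165
outer loop
vertex -0.385 3.131 -3.959
vertex 0.103 2.983 -3.59
vertex -0.76 3.514 -2.772
endloop
endfacet
facet normal 0.614 0.064 -0.786
outer loop
vertex 0.103 2.983 -3.59
vertex -0.06 3.586 -3.668
vertex 0.428 3.437 -3.299
endloop
endfacet
facet normal 0.273 -0.650 0.709
outer loop
vertex 0.103 2.983 -3.59
vertex 0.428 3.437 -3.299
vertex -0.76 3.514 -2.772
endloop
endfacet
facet normal 0.614 0.063 -0.787
outer loop
vertex 0.428 3.437 -3.299
vertex -0.06 3.586 -3.668
vertex 0.265 4.041 -3.378
endloop
endfacet
facet normal 0.407 0.226 0.885
outer loop
vertex 0.428 3.437 -3.299
vertex 0.265 4.041 -3.378
vertex -0.76 3.514 -2.772
endloop
endfacet
facet normal -0.866 0.478 0.149
outer loop
vertex -1.909 3.071 0.756
vertex -2.115 2.477 1.463
vertex -1.643 3.277 1.64
endloop
endfacet
facet normal -0.369 0.923 -0.104
outer loop
vertex -1.909 3.071 0.756
vertex -1.643 3.277 1.64
vertex -1.05 3.433 0.92
endloop
endfacet
facet normal -0.142 0.668 -0.731
outer loop
vertex -1.909 3.071 0.756
vertex -1.05 3.433 0.92
vertex -1.156 2.729 0.297
endloop
endfacet
facet normal -0.498 0.064 -0.865
outer loop
vertex -1.909 3.071 0.756
vertex -1.156 2.729 0.297
vertex -1.814 2.138 0.632
endloop
endfacet
facet normal -0.946 -0.054 -0.321
outer loop
vertex -1.909 3.071 0.756
vertex -1.814 2.138 0.632
vertex -2.115 2.477 1.463
endloop
endfacet
facet normal 0.182 0.919 0.349
outer loop
vertex -1.05 3.433 0.92
vertex -1.643 3.277 1.64
vertex -0.726 3.062 1.728
endloop
endfacet
facet normal -0.621 0.199 0.758
outer loop
vertex -1.643 3.277 1.64
vertex -2.115 2.477 1.463
vertex -1.384 2.471 2.063
endloop
endfacet
facet normal -0.751 -0.661 -0.002
outer loop
vertex -2.115 2.477 1.463
vertex -1.814 2.138 0.632
vertex -1.49 1.767 1.44
endloop
endfacet
facet normal -0.026 -0.471 -0.882
outer loop
vertex -1.814 2.138 0.632
vertex -1.156 2.729 0.297
vertex -0.897 1.923 0.72
endloop
endfacet
facet normal 0.550 0.506 -0.665
outer loop
vertex -1.156 2.729 0.297
vertex -1.05 3.433 0.92
vertex -0.425 2.723 0.897
endloop
endfacet
facet normal 0.498 -0.064 0.865
outer loop
vertex -0.631 2.129 1.604
vertex -0.726 3.062 1.728
vertex -1.384 2.471 2.063
endloop
endfacet
facet normal 0.142 -0.668 0.731
outer loop
vertex -0.631 2.129 1.604
vertex -1.384 2.471 2.063
vertex -1.49 1.767 1.44
endloop
endfacet
facet normal 0.369 -0.923 0.104
outer loop
vertex -0.631 2.129 1.604
vertex -1.49 1.767 1.44
vertex -0.897 1.923 0.72
endloop
endfacet
facet normal 0.866 -0.478 -0.149
outer loop
vertex -0.631 2.129 1.604
vertex -0.897 1.923 0.72
vertex -0.425 2.723 0.897
endloop
endfacet
facet normal 0.946 0.054 0.321
outer loop
vertex -0.631 2.129 1.604
vertex -0.425 2.723 0.897
vertex -0.726 3.062 1.728
endloop
endfacet
facet normal 0.026 0.471 0.882
outer loop
vertex -1.384 2.471 2.063
vertex -0.726 3.062 1.728
vertex -1.643 3.277 1.64
endloop
endfacet
facet normal -0.550 -0.506 0.665
outer loop
vertex -1.49 1.767 1.44
vertex -1.384 2.471 2.063
vertex -2.115 2.477 1.463
endloop
endfacet
facet normal -0.182 -0.919 -0.349
outer loop
vertex -0.897 1.923 0.72
vertex -1.49 1.767 1.44
vertex -1.814 2.138 0.632
endloop
endfacet
facet normal 0.621 -0.199 -0.758
outer loop
vertex -0.425 2.723 0.897
vertex -0.897 1.923 0.72
vertex -1.156 2.729 0.297
endloop
endfacet
facet normal 0.751 0.661 0.002
outer loop
vertex -0.726 3.062 1.728
vertex -0.425 2.723 0.897
vertex -1.05 3.433 0.92
endloop
endfacet
facet normal -0.986 0.028 -0.167
outer loop
vertex 2.116 -0.366 0.77
vertex 2.134 0.721 0.847
vertex 2.251 -0.312 -0.017
endloop
endfacet
facet normal -0.017 -0.997 -0.071
outer loop
vertex 3.946 -0.361 0.273
vertex 2.116 -0.366 0.77
vertex 2.251 -0.312 -0.017
endloop
endfacet
facet normal -0.985 0.029 -0.168
outer loop
vertex 2.251 -0.312 -0.017
vertex 2.134 0.721 0.847
vertex 2.27 0.775 0.061
endloop
endfacet
facet normal 0.170 0.068 -0.983
outer loop
vertex 2.27 0.775 0.061
vertex 3.946 -0.361 0.273
vertex 2.251 -0.312 -0.017
endloop
endfacet
facet normal -0.170 -0.067 0.983
outer loop
vertex 2.116 -0.366 0.77
vertex 3.829 0.672 1.137
vertex 2.134 0.721 0.847
endloop
endfacet
facet normal -0.017 -0.997 -0.071
outer loop
vertex 3.81 -0.415 1.059
vertex 2.116 -0.366 0.77
vertex 3.946 -0.361 0.273
endloop
endfacet
facet normal -0.170 -0.068 0.983
outer loop
vertex 3.81 -0.415 1.059
vertex 3.829 0.672 1.137
vertex 2.116 -0.366 0.77
endloop
endfacet
facet normal 0.017 0.997 0.071
outer loop
vertex 2.134 0.721 0.847
vertex 3.829 0.672 1.137
vertex 2.27 0.775 0.061
endloop
endfacet
facet normal 0.170 0.067 -0.983
outer loop
vertex 3.964 0.726 0.35
vertex 3.946 -0.361 0.273
vertex 2.27 0.775 0.061
endloop
endfacet
facet normal 0.017 0.997 0.071
outer loop
vertex 2.27 0.775 0.061
vertex 3.829 0.672 1.137
vertex 3.964 0.726 0.35
endloop
endfacet
facet normal 0.985 -0.028 0.169
outer loop
vertex 3.964 0.726 0.35
vertex 3.81 -0.415 1.059
vertex 3.946 -0.361 0.273
endloop
endfacet
facet normal 0.986 -0.029 0.167
outer loop
vertex 3.829 0.672 1.137
vertex 3.81 -0.415 1.059
vertex 3.964 0.726 0.35
endloop
endfacet

endsolid


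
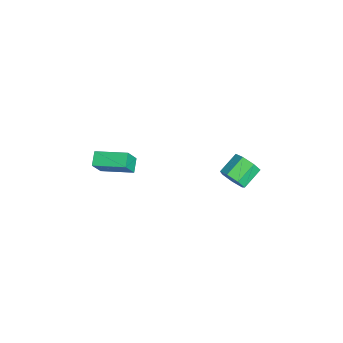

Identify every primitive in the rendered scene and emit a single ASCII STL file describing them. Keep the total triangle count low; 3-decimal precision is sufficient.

solid 
facet normal 0.598 -0.655 -0.461
outer loop
vertex 0.48 2.128 0.353
vertex -0.121 1.904 -0.109
vertex 0.41 2.476 -0.233
endloop
endfacet
facet normal 0.794 0.559 0.237
outer loop
vertex 0.48 2.128 0.353
vertex 0.41 2.476 -0.233
vertex -0.299 2.98 0.952
endloop
endfacet
facet normal 0.794 0.560 0.237
outer loop
vertex -0.299 2.98 0.952
vertex 0.41 2.476 -0.233
vertex -0.369 3.328 0.365
endloop
endfacet
facet normal -0.599 0.655 0.460
outer loop
vertex -0.299 2.98 0.952
vertex -0.369 3.328 0.365
vertex -0.899 2.756 0.489
endloop
endfacet
facet normal 0.598 -0.655 -0.461
outer loop
vertex 0.41 2.476 -0.233
vertex -0.121 1.904 -0.109
vertex -0.06 2.394 -0.726
endloop
endfacet
facet normal 0.416 0.746 -0.521
outer loop
vertex 0.41 2.476 -0.233
vertex -0.06 2.394 -0.726
vertex -0.369 3.328 0.365
endloop
endfacet
facet normal 0.415 0.746 -0.521
outer loop
vertex -0.369 3.328 0.365
vertex -0.06 2.394 -0.726
vertex -0.838 3.245 -0.128
endloop
endfacet
facet normal -0.599 0.655 0.460
outer loop
vertex -0.369 3.328 0.365
vertex -0.838 3.245 -0.128
vertex -0.899 2.756 0.489
endloop
endfacet
facet normal 0.600 -0.654 -0.460
outer loop
vertex -0.06 2.394 -0.726
vertex -0.121 1.904 -0.109
vertex -0.575 1.942 -0.755
endloop
endfacet
facet normal -0.276 0.371 -0.887
outer loop
vertex -0.06 2.394 -0.726
vertex -0.575 1.942 -0.755
vertex -0.838 3.245 -0.128
endloop
endfacet
facet normal -0.277 0.371 -0.887
outer loop
vertex -0.838 3.245 -0.128
vertex -0.575 1.942 -0.755
vertex -1.353 2.794 -0.156
endloop
endfacet
facet normal -0.599 0.655 0.460
outer loop
vertex -0.838 3.245 -0.128
vertex -1.353 2.794 -0.156
vertex -0.899 2.756 0.489
endloop
endfacet
facet normal 0.600 -0.655 -0.460
outer loop
vertex -0.575 1.942 -0.755
vertex -0.121 1.904 -0.109
vertex -0.748 1.462 -0.297
endloop
endfacet
facet normal -0.760 -0.284 -0.584
outer loop
vertex -0.575 1.942 -0.755
vertex -0.748 1.462 -0.297
vertex -1.353 2.794 -0.156
endloop
endfacet
facet normal -0.760 -0.283 -0.585
outer loop
vertex -1.353 2.794 -0.156
vertex -0.748 1.462 -0.297
vertex -1.527 2.314 0.302
endloop
endfacet
facet normal -0.599 0.656 0.460
outer loop
vertex -1.353 2.794 -0.156
vertex -1.527 2.314 0.302
vertex -0.899 2.756 0.489
endloop
endfacet
facet normal 0.600 -0.655 -0.460
outer loop
vertex -0.748 1.462 -0.297
vertex -0.121 1.904 -0.109
vertex -0.449 1.315 0.302
endloop
endfacet
facet normal -0.671 -0.724 0.157
outer loop
vertex -0.748 1.462 -0.297
vertex -0.449 1.315 0.302
vertex -1.527 2.314 0.302
endloop
endfacet
facet normal -0.671 -0.724 0.157
outer loop
vertex -1.527 2.314 0.302
vertex -0.449 1.315 0.302
vertex -1.228 2.167 0.901
endloop
endfacet
facet normal -0.599 0.656 0.460
outer loop
vertex -1.527 2.314 0.302
vertex -1.228 2.167 0.901
vertex -0.899 2.756 0.489
endloop
endfacet
facet normal 0.599 -0.655 -0.461
outer loop
vertex -0.449 1.315 0.302
vertex -0.121 1.904 -0.109
vertex 0.097 1.611 0.591
endloop
endfacet
facet normal -0.077 -0.620 0.781
outer loop
vertex -0.449 1.315 0.302
vertex 0.097 1.611 0.591
vertex -1.228 2.167 0.901
endloop
endfacet
facet normal -0.077 -0.620 0.781
outer loop
vertex -1.228 2.167 0.901
vertex 0.097 1.611 0.591
vertex -0.681 2.463 1.19
endloop
endfacet
facet normal -0.598 0.656 0.460
outer loop
vertex -1.228 2.167 0.901
vertex -0.681 2.463 1.19
vertex -0.899 2.756 0.489
endloop
endfacet
facet normal 0.598 -0.655 -0.461
outer loop
vertex 0.097 1.611 0.591
vertex -0.121 1.904 -0.109
vertex 0.48 2.128 0.353
endloop
endfacet
facet normal 0.575 -0.050 0.817
outer loop
vertex 0.097 1.611 0.591
vertex 0.48 2.128 0.353
vertex -0.681 2.463 1.19
endloop
endfacet
facet normal 0.575 -0.049 0.817
outer loop
vertex -0.681 2.463 1.19
vertex 0.48 2.128 0.353
vertex -0.299 2.98 0.952
endloop
endfacet
facet normal -0.600 0.655 0.460
outer loop
vertex -0.681 2.463 1.19
vertex -0.299 2.98 0.952
vertex -0.899 2.756 0.489
endloop
endfacet
facet normal -0.844 0.185 0.503
outer loop
vertex -1.501 -4.905 1.358
vertex -0.924 -3.249 1.716
vertex -2.062 -4.471 0.257
endloop
endfacet
facet normal -0.323 -0.925 -0.200
outer loop
vertex -1.336 -4.631 -0.176
vertex -1.501 -4.905 1.358
vertex -2.062 -4.471 0.257
endloop
endfacet
facet normal -0.844 0.186 0.502
outer loop
vertex -2.062 -4.471 0.257
vertex -0.924 -3.249 1.716
vertex -1.484 -2.815 0.614
endloop
endfacet
facet normal -0.429 0.331 -0.841
outer loop
vertex -1.484 -2.815 0.614
vertex -1.336 -4.631 -0.176
vertex -2.062 -4.471 0.257
endloop
endfacet
facet normal 0.428 -0.331 0.841
outer loop
vertex -1.501 -4.905 1.358
vertex -0.198 -3.409 1.283
vertex -0.924 -3.249 1.716
endloop
endfacet
facet normal -0.323 -0.925 -0.200
outer loop
vertex -0.776 -5.065 0.926
vertex -1.501 -4.905 1.358
vertex -1.336 -4.631 -0.176
endloop
endfacet
facet normal 0.428 -0.331 0.841
outer loop
vertex -0.776 -5.065 0.926
vertex -0.198 -3.409 1.283
vertex -1.501 -4.905 1.358
endloop
endfacet
facet normal 0.323 0.925 0.200
outer loop
vertex -0.924 -3.249 1.716
vertex -0.198 -3.409 1.283
vertex -1.484 -2.815 0.614
endloop
endfacet
facet normal -0.428 0.331 -0.841
outer loop
vertex -0.759 -2.975 0.182
vertex -1.336 -4.631 -0.176
vertex -1.484 -2.815 0.614
endloop
endfacet
facet normal 0.323 0.925 0.200
outer loop
vertex -1.484 -2.815 0.614
vertex -0.198 -3.409 1.283
vertex -0.759 -2.975 0.182
endloop
endfacet
facet normal 0.845 -0.186 -0.502
outer loop
vertex -0.759 -2.975 0.182
vertex -0.776 -5.065 0.926
vertex -1.336 -4.631 -0.176
endloop
endfacet
facet normal 0.844 -0.186 -0.503
outer loop
vertex -0.198 -3.409 1.283
vertex -0.776 -5.065 0.926
vertex -0.759 -2.975 0.182
endloop
endfacet

endsolid


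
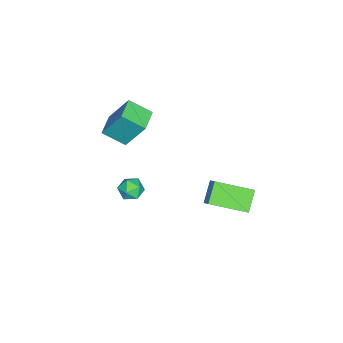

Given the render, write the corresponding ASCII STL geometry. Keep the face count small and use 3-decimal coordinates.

solid 
facet normal -0.995 -0.083 0.057
outer loop
vertex -0.191 -2.948 5.252
vertex -0.339 -1.693 4.5
vertex -0.205 -4.075 3.375
endloop
endfacet
facet normal 0.100 -0.853 0.512
outer loop
vertex 1.099 -3.967 3.3
vertex -0.191 -2.948 5.252
vertex -0.205 -4.075 3.375
endloop
endfacet
facet normal -0.995 -0.083 0.057
outer loop
vertex -0.205 -4.075 3.375
vertex -0.339 -1.693 4.5
vertex -0.352 -2.821 2.623
endloop
endfacet
facet normal -0.007 -0.515 -0.857
outer loop
vertex -0.352 -2.821 2.623
vertex 1.099 -3.967 3.3
vertex -0.205 -4.075 3.375
endloop
endfacet
facet normal 0.007 0.515 0.857
outer loop
vertex -0.191 -2.948 5.252
vertex 0.965 -1.585 4.425
vertex -0.339 -1.693 4.5
endloop
endfacet
facet normal 0.101 -0.853 0.512
outer loop
vertex 1.112 -2.839 5.177
vertex -0.191 -2.948 5.252
vertex 1.099 -3.967 3.3
endloop
endfacet
facet normal 0.006 0.515 0.857
outer loop
vertex 1.112 -2.839 5.177
vertex 0.965 -1.585 4.425
vertex -0.191 -2.948 5.252
endloop
endfacet
facet normal -0.100 0.853 -0.512
outer loop
vertex -0.339 -1.693 4.5
vertex 0.965 -1.585 4.425
vertex -0.352 -2.821 2.623
endloop
endfacet
facet normal -0.006 -0.515 -0.857
outer loop
vertex 0.951 -2.712 2.548
vertex 1.099 -3.967 3.3
vertex -0.352 -2.821 2.623
endloop
endfacet
facet normal -0.101 0.853 -0.512
outer loop
vertex -0.352 -2.821 2.623
vertex 0.965 -1.585 4.425
vertex 0.951 -2.712 2.548
endloop
endfacet
facet normal 0.995 0.083 -0.057
outer loop
vertex 0.951 -2.712 2.548
vertex 1.112 -2.839 5.177
vertex 1.099 -3.967 3.3
endloop
endfacet
facet normal 0.995 0.082 -0.057
outer loop
vertex 0.965 -1.585 4.425
vertex 1.112 -2.839 5.177
vertex 0.951 -2.712 2.548
endloop
endfacet
facet normal -0.874 0.484 -0.038
outer loop
vertex 1.514 -1.468 -0.415
vertex 1.159 -2.123 -0.6
vertex 1.237 -1.924 0.137
endloop
endfacet
facet normal -0.434 0.789 0.434
outer loop
vertex 1.514 -1.468 -0.415
vertex 1.237 -1.924 0.137
vertex 1.924 -1.593 0.222
endloop
endfacet
facet normal 0.161 0.983 0.089
outer loop
vertex 1.514 -1.468 -0.415
vertex 1.924 -1.593 0.222
vertex 2.271 -1.588 -0.462
endloop
endfacet
facet normal 0.090 0.798 -0.596
outer loop
vertex 1.514 -1.468 -0.415
vertex 2.271 -1.588 -0.462
vertex 1.798 -1.915 -0.971
endloop
endfacet
facet normal -0.551 0.490 -0.675
outer loop
vertex 1.514 -1.468 -0.415
vertex 1.798 -1.915 -0.971
vertex 1.159 -2.123 -0.6
endloop
endfacet
facet normal -0.257 0.298 0.919
outer loop
vertex 1.924 -1.593 0.222
vertex 1.237 -1.924 0.137
vertex 1.822 -2.325 0.431
endloop
endfacet
facet normal -0.969 -0.195 0.155
outer loop
vertex 1.237 -1.924 0.137
vertex 1.159 -2.123 -0.6
vertex 1.349 -2.652 -0.078
endloop
endfacet
facet normal -0.447 -0.187 -0.875
outer loop
vertex 1.159 -2.123 -0.6
vertex 1.798 -1.915 -0.971
vertex 1.696 -2.647 -0.762
endloop
endfacet
facet normal 0.588 0.311 -0.746
outer loop
vertex 1.798 -1.915 -0.971
vertex 2.271 -1.588 -0.462
vertex 2.383 -2.316 -0.677
endloop
endfacet
facet normal 0.705 0.610 0.362
outer loop
vertex 2.271 -1.588 -0.462
vertex 1.924 -1.593 0.222
vertex 2.461 -2.117 0.06
endloop
endfacet
facet normal -0.090 -0.798 0.596
outer loop
vertex 2.106 -2.772 -0.125
vertex 1.822 -2.325 0.431
vertex 1.349 -2.652 -0.078
endloop
endfacet
facet normal -0.161 -0.983 -0.089
outer loop
vertex 2.106 -2.772 -0.125
vertex 1.349 -2.652 -0.078
vertex 1.696 -2.647 -0.762
endloop
endfacet
facet normal 0.434 -0.789 -0.434
outer loop
vertex 2.106 -2.772 -0.125
vertex 1.696 -2.647 -0.762
vertex 2.383 -2.316 -0.677
endloop
endfacet
facet normal 0.874 -0.484 0.038
outer loop
vertex 2.106 -2.772 -0.125
vertex 2.383 -2.316 -0.677
vertex 2.461 -2.117 0.06
endloop
endfacet
facet normal 0.551 -0.490 0.675
outer loop
vertex 2.106 -2.772 -0.125
vertex 2.461 -2.117 0.06
vertex 1.822 -2.325 0.431
endloop
endfacet
facet normal -0.588 -0.311 0.746
outer loop
vertex 1.349 -2.652 -0.078
vertex 1.822 -2.325 0.431
vertex 1.237 -1.924 0.137
endloop
endfacet
facet normal -0.705 -0.610 -0.362
outer loop
vertex 1.696 -2.647 -0.762
vertex 1.349 -2.652 -0.078
vertex 1.159 -2.123 -0.6
endloop
endfacet
facet normal 0.257 -0.298 -0.919
outer loop
vertex 2.383 -2.316 -0.677
vertex 1.696 -2.647 -0.762
vertex 1.798 -1.915 -0.971
endloop
endfacet
facet normal 0.969 0.195 -0.155
outer loop
vertex 2.461 -2.117 0.06
vertex 2.383 -2.316 -0.677
vertex 2.271 -1.588 -0.462
endloop
endfacet
facet normal 0.447 0.187 0.875
outer loop
vertex 1.822 -2.325 0.431
vertex 2.461 -2.117 0.06
vertex 1.924 -1.593 0.222
endloop
endfacet
facet normal -0.564 -0.444 -0.696
outer loop
vertex 1.51 2.102 1.809
vertex 0.864 4.036 1.098
vertex 2.549 2.132 0.947
endloop
endfacet
facet normal 0.300 -0.895 0.330
outer loop
vertex 3.096 2.564 1.622
vertex 1.51 2.102 1.809
vertex 2.549 2.132 0.947
endloop
endfacet
facet normal -0.564 -0.444 -0.696
outer loop
vertex 2.549 2.132 0.947
vertex 0.864 4.036 1.098
vertex 1.902 4.067 0.236
endloop
endfacet
facet normal 0.770 0.023 -0.638
outer loop
vertex 1.902 4.067 0.236
vertex 3.096 2.564 1.622
vertex 2.549 2.132 0.947
endloop
endfacet
facet normal -0.770 -0.022 0.638
outer loop
vertex 1.51 2.102 1.809
vertex 1.411 4.468 1.773
vertex 0.864 4.036 1.098
endloop
endfacet
facet normal 0.300 -0.896 0.329
outer loop
vertex 2.058 2.533 2.484
vertex 1.51 2.102 1.809
vertex 3.096 2.564 1.622
endloop
endfacet
facet normal -0.769 -0.022 0.639
outer loop
vertex 2.058 2.533 2.484
vertex 1.411 4.468 1.773
vertex 1.51 2.102 1.809
endloop
endfacet
facet normal -0.300 0.895 -0.329
outer loop
vertex 0.864 4.036 1.098
vertex 1.411 4.468 1.773
vertex 1.902 4.067 0.236
endloop
endfacet
facet normal 0.769 0.022 -0.639
outer loop
vertex 2.45 4.498 0.911
vertex 3.096 2.564 1.622
vertex 1.902 4.067 0.236
endloop
endfacet
facet normal -0.299 0.896 -0.329
outer loop
vertex 1.902 4.067 0.236
vertex 1.411 4.468 1.773
vertex 2.45 4.498 0.911
endloop
endfacet
facet normal 0.564 0.444 0.696
outer loop
vertex 2.45 4.498 0.911
vertex 2.058 2.533 2.484
vertex 3.096 2.564 1.622
endloop
endfacet
facet normal 0.564 0.444 0.696
outer loop
vertex 1.411 4.468 1.773
vertex 2.058 2.533 2.484
vertex 2.45 4.498 0.911
endloop
endfacet

endsolid


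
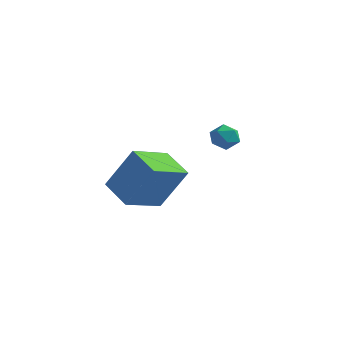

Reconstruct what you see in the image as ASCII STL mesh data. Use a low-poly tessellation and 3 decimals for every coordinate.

solid 
facet normal -0.862 0.306 0.405
outer loop
vertex 0.903 -3.678 -2.245
vertex 1.259 -1.896 -2.834
vertex -0.126 -4.093 -4.122
endloop
endfacet
facet normal -0.186 -0.933 0.308
outer loop
vertex 1.201 -4.564 -4.746
vertex 0.903 -3.678 -2.245
vertex -0.126 -4.093 -4.122
endloop
endfacet
facet normal -0.862 0.306 0.405
outer loop
vertex -0.126 -4.093 -4.122
vertex 1.259 -1.896 -2.834
vertex 0.23 -2.311 -4.711
endloop
endfacet
facet normal -0.472 -0.190 -0.861
outer loop
vertex 0.23 -2.311 -4.711
vertex 1.201 -4.564 -4.746
vertex -0.126 -4.093 -4.122
endloop
endfacet
facet normal 0.472 0.190 0.861
outer loop
vertex 0.903 -3.678 -2.245
vertex 2.586 -2.367 -3.458
vertex 1.259 -1.896 -2.834
endloop
endfacet
facet normal -0.186 -0.933 0.308
outer loop
vertex 2.23 -4.149 -2.869
vertex 0.903 -3.678 -2.245
vertex 1.201 -4.564 -4.746
endloop
endfacet
facet normal 0.472 0.190 0.861
outer loop
vertex 2.23 -4.149 -2.869
vertex 2.586 -2.367 -3.458
vertex 0.903 -3.678 -2.245
endloop
endfacet
facet normal 0.186 0.933 -0.308
outer loop
vertex 1.259 -1.896 -2.834
vertex 2.586 -2.367 -3.458
vertex 0.23 -2.311 -4.711
endloop
endfacet
facet normal -0.472 -0.190 -0.861
outer loop
vertex 1.557 -2.782 -5.335
vertex 1.201 -4.564 -4.746
vertex 0.23 -2.311 -4.711
endloop
endfacet
facet normal 0.186 0.933 -0.308
outer loop
vertex 0.23 -2.311 -4.711
vertex 2.586 -2.367 -3.458
vertex 1.557 -2.782 -5.335
endloop
endfacet
facet normal 0.862 -0.306 -0.405
outer loop
vertex 1.557 -2.782 -5.335
vertex 2.23 -4.149 -2.869
vertex 1.201 -4.564 -4.746
endloop
endfacet
facet normal 0.862 -0.306 -0.405
outer loop
vertex 2.586 -2.367 -3.458
vertex 2.23 -4.149 -2.869
vertex 1.557 -2.782 -5.335
endloop
endfacet
facet normal -0.110 0.988 -0.106
outer loop
vertex 1.778 1.966 -3.298
vertex 1.28 1.964 -2.799
vertex 1.956 2.058 -2.622
endloop
endfacet
facet normal 0.559 0.789 -0.255
outer loop
vertex 1.778 1.966 -3.298
vertex 1.956 2.058 -2.622
vertex 2.349 1.646 -3.037
endloop
endfacet
facet normal 0.534 0.312 -0.786
outer loop
vertex 1.778 1.966 -3.298
vertex 2.349 1.646 -3.037
vertex 1.916 1.297 -3.47
endloop
endfacet
facet normal -0.150 0.217 -0.965
outer loop
vertex 1.778 1.966 -3.298
vertex 1.916 1.297 -3.47
vertex 1.256 1.494 -3.323
endloop
endfacet
facet normal -0.548 0.635 -0.544
outer loop
vertex 1.778 1.966 -3.298
vertex 1.256 1.494 -3.323
vertex 1.28 1.964 -2.799
endloop
endfacet
facet normal 0.826 0.463 0.322
outer loop
vertex 2.349 1.646 -3.037
vertex 1.956 2.058 -2.622
vertex 2.204 1.446 -2.377
endloop
endfacet
facet normal -0.257 0.786 0.562
outer loop
vertex 1.956 2.058 -2.622
vertex 1.28 1.964 -2.799
vertex 1.544 1.643 -2.23
endloop
endfacet
facet normal -0.966 0.214 -0.147
outer loop
vertex 1.28 1.964 -2.799
vertex 1.256 1.494 -3.323
vertex 1.111 1.294 -2.663
endloop
endfacet
facet normal -0.322 -0.461 -0.827
outer loop
vertex 1.256 1.494 -3.323
vertex 1.916 1.297 -3.47
vertex 1.504 0.882 -3.078
endloop
endfacet
facet normal 0.785 -0.307 -0.538
outer loop
vertex 1.916 1.297 -3.47
vertex 2.349 1.646 -3.037
vertex 2.18 0.976 -2.901
endloop
endfacet
facet normal 0.150 -0.217 0.965
outer loop
vertex 1.682 0.974 -2.402
vertex 2.204 1.446 -2.377
vertex 1.544 1.643 -2.23
endloop
endfacet
facet normal -0.534 -0.312 0.786
outer loop
vertex 1.682 0.974 -2.402
vertex 1.544 1.643 -2.23
vertex 1.111 1.294 -2.663
endloop
endfacet
facet normal -0.559 -0.789 0.255
outer loop
vertex 1.682 0.974 -2.402
vertex 1.111 1.294 -2.663
vertex 1.504 0.882 -3.078
endloop
endfacet
facet normal 0.110 -0.988 0.106
outer loop
vertex 1.682 0.974 -2.402
vertex 1.504 0.882 -3.078
vertex 2.18 0.976 -2.901
endloop
endfacet
facet normal 0.548 -0.635 0.544
outer loop
vertex 1.682 0.974 -2.402
vertex 2.18 0.976 -2.901
vertex 2.204 1.446 -2.377
endloop
endfacet
facet normal 0.322 0.461 0.827
outer loop
vertex 1.544 1.643 -2.23
vertex 2.204 1.446 -2.377
vertex 1.956 2.058 -2.622
endloop
endfacet
facet normal -0.785 0.307 0.538
outer loop
vertex 1.111 1.294 -2.663
vertex 1.544 1.643 -2.23
vertex 1.28 1.964 -2.799
endloop
endfacet
facet normal -0.826 -0.463 -0.322
outer loop
vertex 1.504 0.882 -3.078
vertex 1.111 1.294 -2.663
vertex 1.256 1.494 -3.323
endloop
endfacet
facet normal 0.257 -0.786 -0.562
outer loop
vertex 2.18 0.976 -2.901
vertex 1.504 0.882 -3.078
vertex 1.916 1.297 -3.47
endloop
endfacet
facet normal 0.966 -0.214 0.147
outer loop
vertex 2.204 1.446 -2.377
vertex 2.18 0.976 -2.901
vertex 2.349 1.646 -3.037
endloop
endfacet

endsolid


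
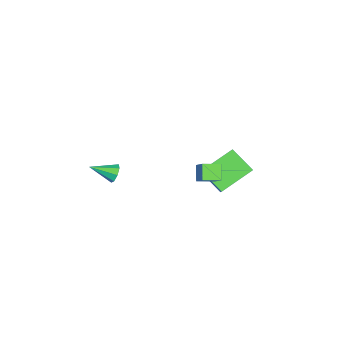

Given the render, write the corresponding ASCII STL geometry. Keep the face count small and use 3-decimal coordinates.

solid 
facet normal -0.604 0.656 0.453
outer loop
vertex -5.148 2.479 -3.271
vertex -3.631 2.843 -1.778
vertex -4.522 3.701 -4.205
endloop
endfacet
facet normal -0.703 -0.168 -0.691
outer loop
vertex -3.249 2.317 -5.162
vertex -5.148 2.479 -3.271
vertex -4.522 3.701 -4.205
endloop
endfacet
facet normal -0.604 0.656 0.453
outer loop
vertex -4.522 3.701 -4.205
vertex -3.631 2.843 -1.778
vertex -3.005 4.064 -2.711
endloop
endfacet
facet normal 0.377 0.736 -0.562
outer loop
vertex -3.005 4.064 -2.711
vertex -3.249 2.317 -5.162
vertex -4.522 3.701 -4.205
endloop
endfacet
facet normal -0.377 -0.736 0.563
outer loop
vertex -5.148 2.479 -3.271
vertex -2.358 1.459 -2.735
vertex -3.631 2.843 -1.778
endloop
endfacet
facet normal -0.703 -0.168 -0.691
outer loop
vertex -3.875 1.096 -4.229
vertex -5.148 2.479 -3.271
vertex -3.249 2.317 -5.162
endloop
endfacet
facet normal -0.377 -0.736 0.562
outer loop
vertex -3.875 1.096 -4.229
vertex -2.358 1.459 -2.735
vertex -5.148 2.479 -3.271
endloop
endfacet
facet normal 0.703 0.168 0.691
outer loop
vertex -3.631 2.843 -1.778
vertex -2.358 1.459 -2.735
vertex -3.005 4.064 -2.711
endloop
endfacet
facet normal 0.377 0.736 -0.562
outer loop
vertex -1.732 2.681 -3.669
vertex -3.249 2.317 -5.162
vertex -3.005 4.064 -2.711
endloop
endfacet
facet normal 0.703 0.168 0.691
outer loop
vertex -3.005 4.064 -2.711
vertex -2.358 1.459 -2.735
vertex -1.732 2.681 -3.669
endloop
endfacet
facet normal 0.604 -0.656 -0.453
outer loop
vertex -1.732 2.681 -3.669
vertex -3.875 1.096 -4.229
vertex -3.249 2.317 -5.162
endloop
endfacet
facet normal 0.604 -0.656 -0.453
outer loop
vertex -2.358 1.459 -2.735
vertex -3.875 1.096 -4.229
vertex -1.732 2.681 -3.669
endloop
endfacet
facet normal -0.226 0.889 -0.397
outer loop
vertex 2.593 -2.032 -0.021
vertex 2.243 -1.926 0.416
vertex 2.796 -1.833 0.309
endloop
endfacet
facet normal 0.880 -0.329 -0.343
outer loop
vertex 2.593 -2.032 -0.021
vertex 2.796 -1.833 0.309
vertex 2.557 -3.154 0.964
endloop
endfacet
facet normal -0.226 0.890 -0.397
outer loop
vertex 2.796 -1.833 0.309
vertex 2.243 -1.926 0.416
vertex 2.675 -1.688 0.703
endloop
endfacet
facet normal 0.953 -0.023 0.301
outer loop
vertex 2.796 -1.833 0.309
vertex 2.675 -1.688 0.703
vertex 2.557 -3.154 0.964
endloop
endfacet
facet normal -0.228 0.890 -0.395
outer loop
vertex 2.675 -1.688 0.703
vertex 2.243 -1.926 0.416
vertex 2.302 -1.683 0.929
endloop
endfacet
facet normal 0.516 0.110 0.849
outer loop
vertex 2.675 -1.688 0.703
vertex 2.302 -1.683 0.929
vertex 2.557 -3.154 0.964
endloop
endfacet
facet normal -0.226 0.890 -0.396
outer loop
vertex 2.302 -1.683 0.929
vertex 2.243 -1.926 0.416
vertex 1.894 -1.82 0.854
endloop
endfacet
facet normal -0.178 -0.008 0.984
outer loop
vertex 2.302 -1.683 0.929
vertex 1.894 -1.82 0.854
vertex 2.557 -3.154 0.964
endloop
endfacet
facet normal -0.227 0.890 -0.396
outer loop
vertex 1.894 -1.82 0.854
vertex 2.243 -1.926 0.416
vertex 1.691 -2.019 0.523
endloop
endfacet
facet normal -0.719 -0.306 0.625
outer loop
vertex 1.894 -1.82 0.854
vertex 1.691 -2.019 0.523
vertex 2.557 -3.154 0.964
endloop
endfacet
facet normal -0.227 0.889 -0.398
outer loop
vertex 1.691 -2.019 0.523
vertex 2.243 -1.926 0.416
vertex 1.812 -2.164 0.13
endloop
endfacet
facet normal -0.791 -0.611 -0.018
outer loop
vertex 1.691 -2.019 0.523
vertex 1.812 -2.164 0.13
vertex 2.557 -3.154 0.964
endloop
endfacet
facet normal -0.228 0.889 -0.396
outer loop
vertex 1.812 -2.164 0.13
vertex 2.243 -1.926 0.416
vertex 2.185 -2.169 -0.096
endloop
endfacet
facet normal -0.354 -0.744 -0.567
outer loop
vertex 1.812 -2.164 0.13
vertex 2.185 -2.169 -0.096
vertex 2.557 -3.154 0.964
endloop
endfacet
facet normal -0.226 0.890 -0.397
outer loop
vertex 2.185 -2.169 -0.096
vertex 2.243 -1.926 0.416
vertex 2.593 -2.032 -0.021
endloop
endfacet
facet normal 0.339 -0.627 -0.701
outer loop
vertex 2.185 -2.169 -0.096
vertex 2.593 -2.032 -0.021
vertex 2.557 -3.154 0.964
endloop
endfacet
facet normal -0.689 -0.161 0.706
outer loop
vertex 2.778 2.596 2.557
vertex 2.428 3.456 2.412
vertex 1.964 2.112 1.652
endloop
endfacet
facet normal 0.373 -0.915 0.154
outer loop
vertex 2.612 2.264 0.988
vertex 2.778 2.596 2.557
vertex 1.964 2.112 1.652
endloop
endfacet
facet normal -0.689 -0.161 0.706
outer loop
vertex 1.964 2.112 1.652
vertex 2.428 3.456 2.412
vertex 1.614 2.972 1.507
endloop
endfacet
facet normal -0.621 -0.369 -0.691
outer loop
vertex 1.614 2.972 1.507
vertex 2.612 2.264 0.988
vertex 1.964 2.112 1.652
endloop
endfacet
facet normal 0.621 0.369 0.691
outer loop
vertex 2.778 2.596 2.557
vertex 3.076 3.608 1.748
vertex 2.428 3.456 2.412
endloop
endfacet
facet normal 0.373 -0.915 0.154
outer loop
vertex 3.426 2.748 1.893
vertex 2.778 2.596 2.557
vertex 2.612 2.264 0.988
endloop
endfacet
facet normal 0.621 0.369 0.691
outer loop
vertex 3.426 2.748 1.893
vertex 3.076 3.608 1.748
vertex 2.778 2.596 2.557
endloop
endfacet
facet normal -0.373 0.915 -0.154
outer loop
vertex 2.428 3.456 2.412
vertex 3.076 3.608 1.748
vertex 1.614 2.972 1.507
endloop
endfacet
facet normal -0.621 -0.369 -0.691
outer loop
vertex 2.262 3.124 0.843
vertex 2.612 2.264 0.988
vertex 1.614 2.972 1.507
endloop
endfacet
facet normal -0.373 0.915 -0.154
outer loop
vertex 1.614 2.972 1.507
vertex 3.076 3.608 1.748
vertex 2.262 3.124 0.843
endloop
endfacet
facet normal 0.689 0.161 -0.706
outer loop
vertex 2.262 3.124 0.843
vertex 3.426 2.748 1.893
vertex 2.612 2.264 0.988
endloop
endfacet
facet normal 0.689 0.161 -0.706
outer loop
vertex 3.076 3.608 1.748
vertex 3.426 2.748 1.893
vertex 2.262 3.124 0.843
endloop
endfacet

endsolid


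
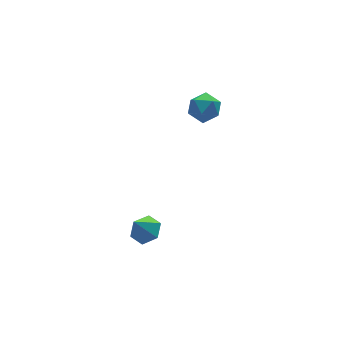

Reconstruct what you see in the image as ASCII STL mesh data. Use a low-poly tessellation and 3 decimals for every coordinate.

solid 
facet normal -0.715 0.580 -0.390
outer loop
vertex 2.869 -0.058 1.585
vertex 2.368 -0.314 2.123
vertex 2.802 0.316 2.264
endloop
endfacet
facet normal -0.070 0.871 -0.487
outer loop
vertex 2.869 -0.058 1.585
vertex 2.802 0.316 2.264
vertex 3.505 0.198 1.952
endloop
endfacet
facet normal 0.329 0.406 -0.853
outer loop
vertex 2.869 -0.058 1.585
vertex 3.505 0.198 1.952
vertex 3.505 -0.504 1.618
endloop
endfacet
facet normal -0.069 -0.172 -0.983
outer loop
vertex 2.869 -0.058 1.585
vertex 3.505 -0.504 1.618
vertex 2.802 -0.821 1.723
endloop
endfacet
facet normal -0.715 -0.063 -0.696
outer loop
vertex 2.869 -0.058 1.585
vertex 2.802 -0.821 1.723
vertex 2.368 -0.314 2.123
endloop
endfacet
facet normal 0.230 0.961 0.154
outer loop
vertex 3.505 0.198 1.952
vertex 2.802 0.316 2.264
vertex 3.398 0.101 2.717
endloop
endfacet
facet normal -0.814 0.491 0.312
outer loop
vertex 2.802 0.316 2.264
vertex 2.368 -0.314 2.123
vertex 2.695 -0.216 2.822
endloop
endfacet
facet normal -0.814 -0.552 -0.184
outer loop
vertex 2.368 -0.314 2.123
vertex 2.802 -0.821 1.723
vertex 2.695 -0.918 2.488
endloop
endfacet
facet normal 0.231 -0.726 -0.648
outer loop
vertex 2.802 -0.821 1.723
vertex 3.505 -0.504 1.618
vertex 3.398 -1.036 2.176
endloop
endfacet
facet normal 0.874 0.209 -0.438
outer loop
vertex 3.505 -0.504 1.618
vertex 3.505 0.198 1.952
vertex 3.832 -0.406 2.317
endloop
endfacet
facet normal 0.069 0.172 0.983
outer loop
vertex 3.331 -0.662 2.855
vertex 3.398 0.101 2.717
vertex 2.695 -0.216 2.822
endloop
endfacet
facet normal -0.329 -0.406 0.853
outer loop
vertex 3.331 -0.662 2.855
vertex 2.695 -0.216 2.822
vertex 2.695 -0.918 2.488
endloop
endfacet
facet normal 0.070 -0.871 0.487
outer loop
vertex 3.331 -0.662 2.855
vertex 2.695 -0.918 2.488
vertex 3.398 -1.036 2.176
endloop
endfacet
facet normal 0.715 -0.580 0.390
outer loop
vertex 3.331 -0.662 2.855
vertex 3.398 -1.036 2.176
vertex 3.832 -0.406 2.317
endloop
endfacet
facet normal 0.715 0.063 0.696
outer loop
vertex 3.331 -0.662 2.855
vertex 3.832 -0.406 2.317
vertex 3.398 0.101 2.717
endloop
endfacet
facet normal -0.231 0.726 0.648
outer loop
vertex 2.695 -0.216 2.822
vertex 3.398 0.101 2.717
vertex 2.802 0.316 2.264
endloop
endfacet
facet normal -0.874 -0.209 0.438
outer loop
vertex 2.695 -0.918 2.488
vertex 2.695 -0.216 2.822
vertex 2.368 -0.314 2.123
endloop
endfacet
facet normal -0.230 -0.961 -0.154
outer loop
vertex 3.398 -1.036 2.176
vertex 2.695 -0.918 2.488
vertex 2.802 -0.821 1.723
endloop
endfacet
facet normal 0.814 -0.491 -0.312
outer loop
vertex 3.832 -0.406 2.317
vertex 3.398 -1.036 2.176
vertex 3.505 -0.504 1.618
endloop
endfacet
facet normal 0.814 0.552 0.184
outer loop
vertex 3.398 0.101 2.717
vertex 3.832 -0.406 2.317
vertex 3.505 0.198 1.952
endloop
endfacet
facet normal 0.489 0.098 -0.867
outer loop
vertex 0.203 -1.038 -3.464
vertex -0.204 -1.57 -3.754
vertex -0.425 -0.876 -3.8
endloop
endfacet
facet normal -0.097 0.814 0.573
outer loop
vertex 0.203 -1.038 -3.464
vertex -0.425 -0.876 -3.8
vertex -0.796 -1.69 -2.706
endloop
endfacet
facet normal 0.490 0.099 -0.866
outer loop
vertex -0.425 -0.876 -3.8
vertex -0.204 -1.57 -3.754
vertex -0.831 -1.408 -4.09
endloop
endfacet
facet normal -0.822 0.554 0.134
outer loop
vertex -0.425 -0.876 -3.8
vertex -0.831 -1.408 -4.09
vertex -0.796 -1.69 -2.706
endloop
endfacet
facet normal 0.490 0.099 -0.866
outer loop
vertex -0.831 -1.408 -4.09
vertex -0.204 -1.57 -3.754
vertex -0.611 -2.102 -4.045
endloop
endfacet
facet normal -0.952 -0.304 -0.038
outer loop
vertex -0.831 -1.408 -4.09
vertex -0.611 -2.102 -4.045
vertex -0.796 -1.69 -2.706
endloop
endfacet
facet normal 0.489 0.100 -0.866
outer loop
vertex -0.611 -2.102 -4.045
vertex -0.204 -1.57 -3.754
vertex 0.017 -2.265 -3.709
endloop
endfacet
facet normal -0.358 -0.905 0.229
outer loop
vertex -0.611 -2.102 -4.045
vertex 0.017 -2.265 -3.709
vertex -0.796 -1.69 -2.706
endloop
endfacet
facet normal 0.489 0.100 -0.866
outer loop
vertex 0.017 -2.265 -3.709
vertex -0.204 -1.57 -3.754
vertex 0.424 -1.733 -3.418
endloop
endfacet
facet normal 0.367 -0.647 0.668
outer loop
vertex 0.017 -2.265 -3.709
vertex 0.424 -1.733 -3.418
vertex -0.796 -1.69 -2.706
endloop
endfacet
facet normal 0.489 0.098 -0.867
outer loop
vertex 0.424 -1.733 -3.418
vertex -0.204 -1.57 -3.754
vertex 0.203 -1.038 -3.464
endloop
endfacet
facet normal 0.498 0.214 0.840
outer loop
vertex 0.424 -1.733 -3.418
vertex 0.203 -1.038 -3.464
vertex -0.796 -1.69 -2.706
endloop
endfacet

endsolid


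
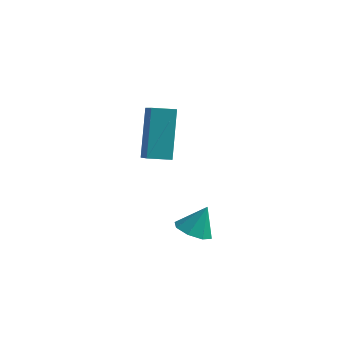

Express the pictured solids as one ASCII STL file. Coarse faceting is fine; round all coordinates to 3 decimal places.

solid 
facet normal -0.275 -0.375 -0.885
outer loop
vertex 4.38 -2.57 -4.192
vertex 3.765 -2.607 -3.985
vertex 4.122 -2.156 -4.287
endloop
endfacet
facet normal 0.839 0.539 0.071
outer loop
vertex 4.38 -2.57 -4.192
vertex 4.122 -2.156 -4.287
vertex 4.055 -2.213 -3.055
endloop
endfacet
facet normal -0.275 -0.375 -0.885
outer loop
vertex 4.122 -2.156 -4.287
vertex 3.765 -2.607 -3.985
vertex 3.654 -2.006 -4.205
endloop
endfacet
facet normal 0.314 0.947 0.061
outer loop
vertex 4.122 -2.156 -4.287
vertex 3.654 -2.006 -4.205
vertex 4.055 -2.213 -3.055
endloop
endfacet
facet normal -0.276 -0.375 -0.885
outer loop
vertex 3.654 -2.006 -4.205
vertex 3.765 -2.607 -3.985
vertex 3.252 -2.208 -3.994
endloop
endfacet
facet normal -0.314 0.909 0.273
outer loop
vertex 3.654 -2.006 -4.205
vertex 3.252 -2.208 -3.994
vertex 4.055 -2.213 -3.055
endloop
endfacet
facet normal -0.277 -0.376 -0.885
outer loop
vertex 3.252 -2.208 -3.994
vertex 3.765 -2.607 -3.985
vertex 3.15 -2.644 -3.777
endloop
endfacet
facet normal -0.678 0.448 0.582
outer loop
vertex 3.252 -2.208 -3.994
vertex 3.15 -2.644 -3.777
vertex 4.055 -2.213 -3.055
endloop
endfacet
facet normal -0.277 -0.375 -0.885
outer loop
vertex 3.15 -2.644 -3.777
vertex 3.765 -2.607 -3.985
vertex 3.408 -3.058 -3.682
endloop
endfacet
facet normal -0.565 -0.167 0.808
outer loop
vertex 3.15 -2.644 -3.777
vertex 3.408 -3.058 -3.682
vertex 4.055 -2.213 -3.055
endloop
endfacet
facet normal -0.276 -0.376 -0.885
outer loop
vertex 3.408 -3.058 -3.682
vertex 3.765 -2.607 -3.985
vertex 3.876 -3.208 -3.764
endloop
endfacet
facet normal -0.041 -0.575 0.817
outer loop
vertex 3.408 -3.058 -3.682
vertex 3.876 -3.208 -3.764
vertex 4.055 -2.213 -3.055
endloop
endfacet
facet normal -0.275 -0.376 -0.885
outer loop
vertex 3.876 -3.208 -3.764
vertex 3.765 -2.607 -3.985
vertex 4.278 -3.006 -3.975
endloop
endfacet
facet normal 0.588 -0.537 0.605
outer loop
vertex 3.876 -3.208 -3.764
vertex 4.278 -3.006 -3.975
vertex 4.055 -2.213 -3.055
endloop
endfacet
facet normal -0.275 -0.376 -0.885
outer loop
vertex 4.278 -3.006 -3.975
vertex 3.765 -2.607 -3.985
vertex 4.38 -2.57 -4.192
endloop
endfacet
facet normal 0.952 -0.076 0.296
outer loop
vertex 4.278 -3.006 -3.975
vertex 4.38 -2.57 -4.192
vertex 4.055 -2.213 -3.055
endloop
endfacet
facet normal -0.812 -0.560 0.164
outer loop
vertex 0.834 -0.097 -3.009
vertex 0.478 0.927 -1.269
vertex 0.232 0.617 -3.552
endloop
endfacet
facet normal 0.173 -0.499 -0.849
outer loop
vertex 0.922 1.093 -3.691
vertex 0.834 -0.097 -3.009
vertex 0.232 0.617 -3.552
endloop
endfacet
facet normal -0.812 -0.561 0.164
outer loop
vertex 0.232 0.617 -3.552
vertex 0.478 0.927 -1.269
vertex -0.124 1.64 -1.812
endloop
endfacet
facet normal -0.557 0.661 -0.503
outer loop
vertex -0.124 1.64 -1.812
vertex 0.922 1.093 -3.691
vertex 0.232 0.617 -3.552
endloop
endfacet
facet normal 0.557 -0.661 0.503
outer loop
vertex 0.834 -0.097 -3.009
vertex 1.168 1.403 -1.408
vertex 0.478 0.927 -1.269
endloop
endfacet
facet normal 0.174 -0.499 -0.849
outer loop
vertex 1.524 0.38 -3.148
vertex 0.834 -0.097 -3.009
vertex 0.922 1.093 -3.691
endloop
endfacet
facet normal 0.558 -0.661 0.502
outer loop
vertex 1.524 0.38 -3.148
vertex 1.168 1.403 -1.408
vertex 0.834 -0.097 -3.009
endloop
endfacet
facet normal -0.174 0.500 0.849
outer loop
vertex 0.478 0.927 -1.269
vertex 1.168 1.403 -1.408
vertex -0.124 1.64 -1.812
endloop
endfacet
facet normal -0.558 0.660 -0.503
outer loop
vertex 0.566 2.117 -1.951
vertex 0.922 1.093 -3.691
vertex -0.124 1.64 -1.812
endloop
endfacet
facet normal -0.174 0.499 0.849
outer loop
vertex -0.124 1.64 -1.812
vertex 1.168 1.403 -1.408
vertex 0.566 2.117 -1.951
endloop
endfacet
facet normal 0.812 0.561 -0.164
outer loop
vertex 0.566 2.117 -1.951
vertex 1.524 0.38 -3.148
vertex 0.922 1.093 -3.691
endloop
endfacet
facet normal 0.812 0.560 -0.163
outer loop
vertex 1.168 1.403 -1.408
vertex 1.524 0.38 -3.148
vertex 0.566 2.117 -1.951
endloop
endfacet

endsolid
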